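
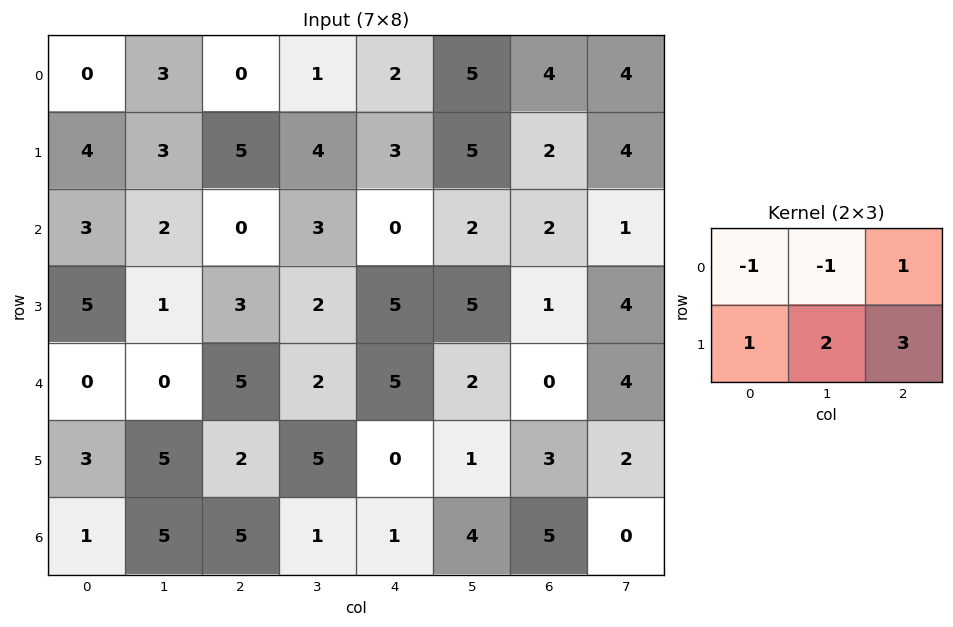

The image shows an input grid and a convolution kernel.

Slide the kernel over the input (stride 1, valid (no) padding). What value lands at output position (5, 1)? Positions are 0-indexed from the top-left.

16

The receptive field on the input at this output position is [5 2 5 / 5 5 1]. Elementwise product with the kernel and sum: 5·-1 + 2·-1 + 5·1 + 5·1 + 5·2 + 1·3.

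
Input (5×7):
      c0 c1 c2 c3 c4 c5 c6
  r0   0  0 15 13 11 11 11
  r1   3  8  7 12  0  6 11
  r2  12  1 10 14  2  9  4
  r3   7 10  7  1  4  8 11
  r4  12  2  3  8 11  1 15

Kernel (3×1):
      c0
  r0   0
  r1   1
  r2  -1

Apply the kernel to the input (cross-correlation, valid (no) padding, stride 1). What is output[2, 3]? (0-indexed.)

-7

The receptive field on the input at this output position is [14 / 1 / 8]. Elementwise product with the kernel and sum: 1·1 + 8·-1.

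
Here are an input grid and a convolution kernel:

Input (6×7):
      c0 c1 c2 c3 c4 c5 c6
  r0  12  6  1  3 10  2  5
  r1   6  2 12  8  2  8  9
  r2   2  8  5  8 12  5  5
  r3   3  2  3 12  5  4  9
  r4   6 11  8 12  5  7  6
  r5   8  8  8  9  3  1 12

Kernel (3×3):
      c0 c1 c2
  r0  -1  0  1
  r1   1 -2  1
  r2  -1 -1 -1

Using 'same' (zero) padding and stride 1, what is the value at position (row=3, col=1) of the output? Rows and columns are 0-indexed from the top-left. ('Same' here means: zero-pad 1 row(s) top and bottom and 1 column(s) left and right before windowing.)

The receptive field on the zero-padded input at this output position is [2 8 5 / 3 2 3 / 6 11 8]. Elementwise product with the kernel and sum: 2·-1 + 5·1 + 3·1 + 2·-2 + 3·1 + 6·-1 + 11·-1 + 8·-1.

-20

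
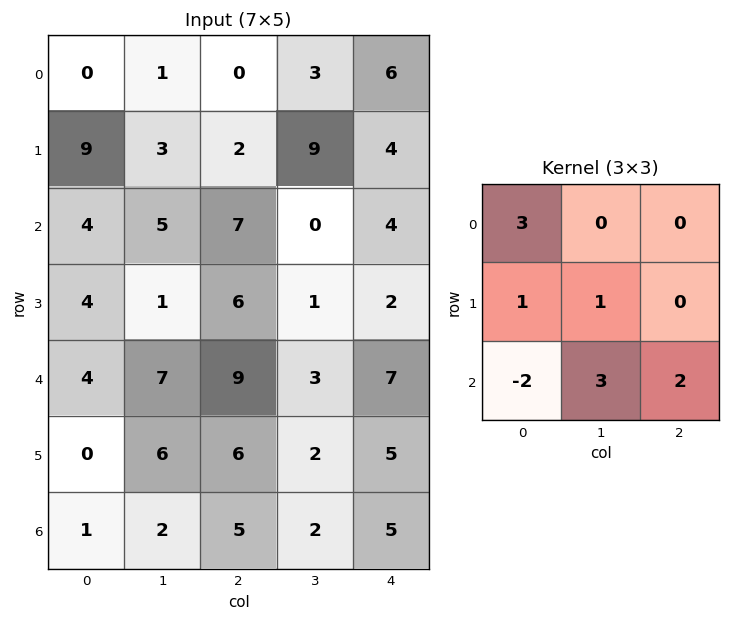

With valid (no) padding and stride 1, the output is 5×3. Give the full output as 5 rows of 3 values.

33 19 5
43 39 8
48 41 33
53 29 34
32 48 41

Output[0,0]: The receptive field on the input at this output position is [0 1 0 / 9 3 2 / 4 5 7]. Elementwise product with the kernel and sum: 0·3 + 9·1 + 3·1 + 4·-2 + 5·3 + 7·2.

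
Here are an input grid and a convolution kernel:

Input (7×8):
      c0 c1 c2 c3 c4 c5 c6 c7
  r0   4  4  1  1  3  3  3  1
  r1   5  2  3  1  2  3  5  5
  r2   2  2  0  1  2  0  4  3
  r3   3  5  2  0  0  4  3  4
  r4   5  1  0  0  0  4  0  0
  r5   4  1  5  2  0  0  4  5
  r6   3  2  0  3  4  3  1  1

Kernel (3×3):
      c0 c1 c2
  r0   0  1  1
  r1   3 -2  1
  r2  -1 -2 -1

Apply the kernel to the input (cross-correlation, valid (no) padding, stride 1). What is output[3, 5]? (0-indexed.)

The receptive field on the input at this output position is [4 3 4 / 4 0 0 / 0 4 5]. Elementwise product with the kernel and sum: 3·1 + 4·1 + 4·3 + 0·-2 + 0·1 + 0·-1 + 4·-2 + 5·-1.

6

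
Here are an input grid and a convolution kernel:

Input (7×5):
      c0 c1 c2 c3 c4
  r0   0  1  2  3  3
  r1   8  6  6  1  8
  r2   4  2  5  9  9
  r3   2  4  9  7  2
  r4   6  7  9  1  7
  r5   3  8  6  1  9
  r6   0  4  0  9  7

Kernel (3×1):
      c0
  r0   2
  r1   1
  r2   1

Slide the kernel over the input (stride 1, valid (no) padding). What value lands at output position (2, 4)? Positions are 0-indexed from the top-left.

27

The receptive field on the input at this output position is [9 / 2 / 7]. Elementwise product with the kernel and sum: 9·2 + 2·1 + 7·1.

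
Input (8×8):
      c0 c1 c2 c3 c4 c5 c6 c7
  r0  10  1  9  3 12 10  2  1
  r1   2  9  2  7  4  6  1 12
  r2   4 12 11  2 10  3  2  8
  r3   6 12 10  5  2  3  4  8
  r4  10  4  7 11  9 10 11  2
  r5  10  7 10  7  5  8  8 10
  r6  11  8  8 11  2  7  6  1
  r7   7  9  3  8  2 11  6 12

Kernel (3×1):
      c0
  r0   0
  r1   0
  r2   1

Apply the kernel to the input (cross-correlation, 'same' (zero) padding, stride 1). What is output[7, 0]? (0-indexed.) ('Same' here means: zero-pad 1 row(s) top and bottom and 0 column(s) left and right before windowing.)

The receptive field on the zero-padded input at this output position is [11 / 7 / 0]. Elementwise product with the kernel and sum: 0·1.

0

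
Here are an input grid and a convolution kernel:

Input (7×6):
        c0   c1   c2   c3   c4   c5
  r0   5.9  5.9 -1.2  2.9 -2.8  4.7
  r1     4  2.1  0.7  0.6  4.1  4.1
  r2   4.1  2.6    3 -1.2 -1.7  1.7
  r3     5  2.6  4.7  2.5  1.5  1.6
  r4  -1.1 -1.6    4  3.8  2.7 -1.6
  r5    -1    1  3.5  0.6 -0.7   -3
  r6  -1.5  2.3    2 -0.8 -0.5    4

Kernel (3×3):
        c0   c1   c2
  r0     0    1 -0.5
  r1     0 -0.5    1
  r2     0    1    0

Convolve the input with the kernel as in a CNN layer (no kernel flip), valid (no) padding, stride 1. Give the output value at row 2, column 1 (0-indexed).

The receptive field on the input at this output position is [2.6 3 -1.2 / 2.6 4.7 2.5 / -1.6 4 3.8]. Elementwise product with the kernel and sum: 3·1 + -1.2·-0.5 + 4.7·-0.5 + 2.5·1 + 4·1.

7.75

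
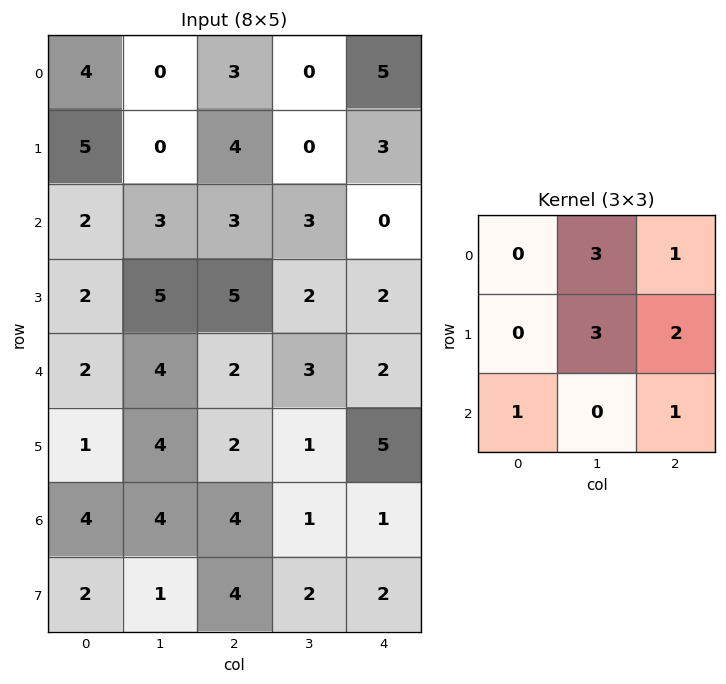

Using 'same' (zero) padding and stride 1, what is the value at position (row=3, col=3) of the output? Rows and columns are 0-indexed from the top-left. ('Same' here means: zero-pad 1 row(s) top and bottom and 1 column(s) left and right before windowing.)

23

The receptive field on the zero-padded input at this output position is [3 3 0 / 5 2 2 / 2 3 2]. Elementwise product with the kernel and sum: 3·3 + 0·1 + 2·3 + 2·2 + 2·1 + 2·1.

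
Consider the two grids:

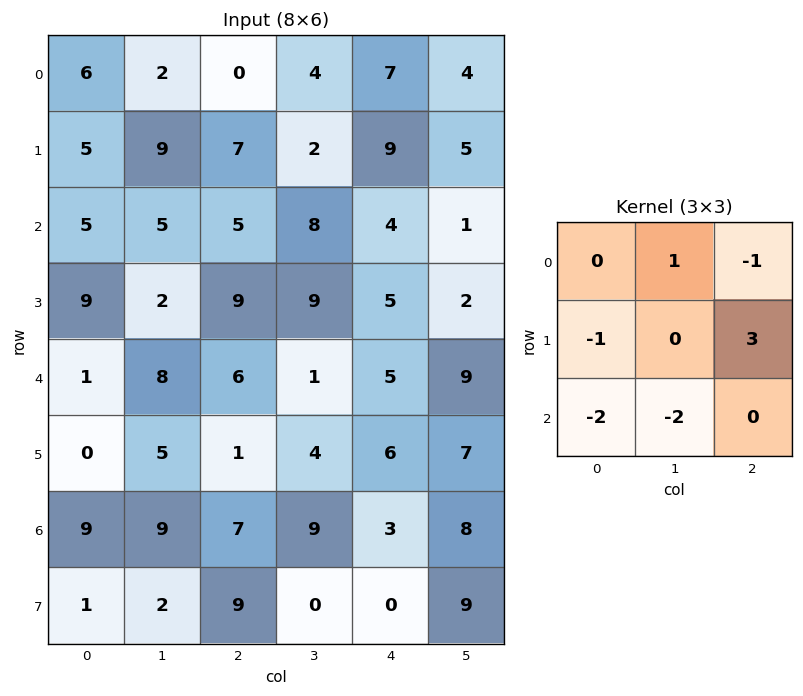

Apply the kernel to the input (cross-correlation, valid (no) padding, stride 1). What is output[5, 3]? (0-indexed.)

The receptive field on the input at this output position is [4 6 7 / 9 3 8 / 0 0 9]. Elementwise product with the kernel and sum: 6·1 + 7·-1 + 9·-1 + 8·3 + 0·-2 + 0·-2.

14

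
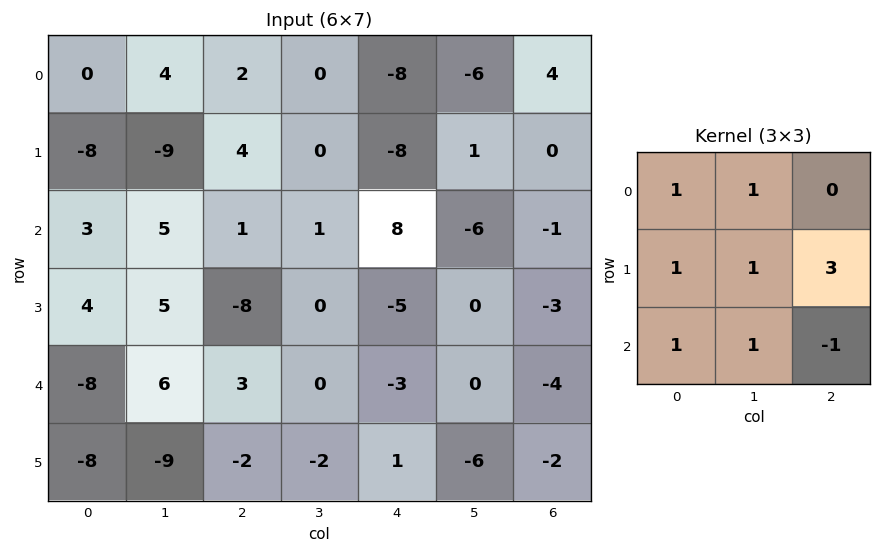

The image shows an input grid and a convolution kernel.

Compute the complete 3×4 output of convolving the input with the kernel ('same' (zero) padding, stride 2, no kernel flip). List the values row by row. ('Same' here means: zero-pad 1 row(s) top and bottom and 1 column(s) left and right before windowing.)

13 1 -35 -1
9 1 -22 -9
15 -3 -3 -15

Output[0,0]: The receptive field on the zero-padded input at this output position is [0 0 0 / 0 0 4 / 0 -8 -9]. Elementwise product with the kernel and sum: 0·1 + 0·1 + 0·1 + 0·1 + 4·3 + 0·1 + -8·1 + -9·-1.
Output[0,1]: The receptive field on the zero-padded input at this output position is [0 0 0 / 4 2 0 / -9 4 0]. Elementwise product with the kernel and sum: 0·1 + 0·1 + 4·1 + 2·1 + 0·3 + -9·1 + 4·1 + 0·-1.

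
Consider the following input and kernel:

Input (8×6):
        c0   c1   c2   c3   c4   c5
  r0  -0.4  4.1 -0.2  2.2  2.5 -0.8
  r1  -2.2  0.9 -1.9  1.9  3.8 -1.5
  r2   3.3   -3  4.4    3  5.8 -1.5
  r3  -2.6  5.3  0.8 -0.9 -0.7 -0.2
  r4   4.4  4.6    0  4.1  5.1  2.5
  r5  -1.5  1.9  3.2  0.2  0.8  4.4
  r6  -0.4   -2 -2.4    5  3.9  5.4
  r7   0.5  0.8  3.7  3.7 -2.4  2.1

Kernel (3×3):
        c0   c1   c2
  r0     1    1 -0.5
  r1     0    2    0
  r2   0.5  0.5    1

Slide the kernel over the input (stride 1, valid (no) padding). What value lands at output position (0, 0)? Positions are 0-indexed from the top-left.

10.15

The receptive field on the input at this output position is [-0.4 4.1 -0.2 / -2.2 0.9 -1.9 / 3.3 -3 4.4]. Elementwise product with the kernel and sum: -0.4·1 + 4.1·1 + -0.2·-0.5 + 0.9·2 + 3.3·0.5 + -3·0.5 + 4.4·1.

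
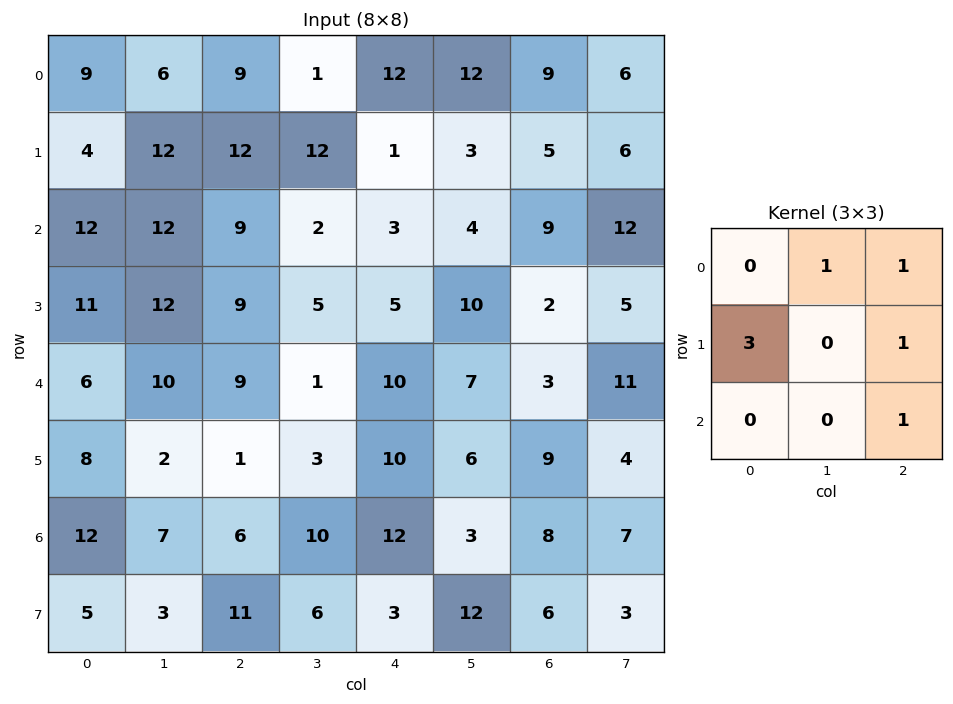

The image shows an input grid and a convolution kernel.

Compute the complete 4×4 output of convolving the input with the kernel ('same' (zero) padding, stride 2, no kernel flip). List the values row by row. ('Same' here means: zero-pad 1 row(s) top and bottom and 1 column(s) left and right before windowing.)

18 31 18 48
40 67 24 40
35 48 31 43
20 41 61 32

Output[0,0]: The receptive field on the zero-padded input at this output position is [0 0 0 / 0 9 6 / 0 4 12]. Elementwise product with the kernel and sum: 0·1 + 0·1 + 0·3 + 6·1 + 12·1.
Output[0,1]: The receptive field on the zero-padded input at this output position is [0 0 0 / 6 9 1 / 12 12 12]. Elementwise product with the kernel and sum: 0·1 + 0·1 + 6·3 + 1·1 + 12·1.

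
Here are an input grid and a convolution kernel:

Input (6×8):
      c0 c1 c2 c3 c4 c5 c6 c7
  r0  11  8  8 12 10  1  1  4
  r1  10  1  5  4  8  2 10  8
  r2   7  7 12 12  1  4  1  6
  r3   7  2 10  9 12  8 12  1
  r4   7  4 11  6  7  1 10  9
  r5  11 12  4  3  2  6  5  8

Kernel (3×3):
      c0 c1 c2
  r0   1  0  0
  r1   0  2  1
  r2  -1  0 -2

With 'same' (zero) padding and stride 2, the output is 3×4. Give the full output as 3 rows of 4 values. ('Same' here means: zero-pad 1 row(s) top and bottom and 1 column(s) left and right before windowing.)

28 19 13 -12
17 17 -15 0
-6 12 9 15

Output[0,0]: The receptive field on the zero-padded input at this output position is [0 0 0 / 0 11 8 / 0 10 1]. Elementwise product with the kernel and sum: 0·1 + 11·2 + 8·1 + 0·-1 + 1·-2.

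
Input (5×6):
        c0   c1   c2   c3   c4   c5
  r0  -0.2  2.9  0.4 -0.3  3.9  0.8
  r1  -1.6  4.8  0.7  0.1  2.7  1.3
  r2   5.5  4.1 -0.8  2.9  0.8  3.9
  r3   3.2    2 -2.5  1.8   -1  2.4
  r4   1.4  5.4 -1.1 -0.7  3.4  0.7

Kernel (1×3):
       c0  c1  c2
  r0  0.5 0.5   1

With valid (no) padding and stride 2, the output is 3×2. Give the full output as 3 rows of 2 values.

Output[0,0]: The receptive field on the input at this output position is [-0.2 2.9 0.4]. Elementwise product with the kernel and sum: -0.2·0.5 + 2.9·0.5 + 0.4·1.

1.75 3.95
4 1.85
2.3 2.5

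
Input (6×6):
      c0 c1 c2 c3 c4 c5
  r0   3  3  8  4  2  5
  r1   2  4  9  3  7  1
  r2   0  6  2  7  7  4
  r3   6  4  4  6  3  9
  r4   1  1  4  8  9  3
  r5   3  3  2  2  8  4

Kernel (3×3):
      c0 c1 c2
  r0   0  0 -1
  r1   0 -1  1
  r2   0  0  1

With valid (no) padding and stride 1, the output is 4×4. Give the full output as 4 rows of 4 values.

-1 -3 9 -7
-9 8 -4 5
2 3 -1 5
1 0 6 -11

Output[0,0]: The receptive field on the input at this output position is [3 3 8 / 2 4 9 / 0 6 2]. Elementwise product with the kernel and sum: 8·-1 + 4·-1 + 9·1 + 2·1.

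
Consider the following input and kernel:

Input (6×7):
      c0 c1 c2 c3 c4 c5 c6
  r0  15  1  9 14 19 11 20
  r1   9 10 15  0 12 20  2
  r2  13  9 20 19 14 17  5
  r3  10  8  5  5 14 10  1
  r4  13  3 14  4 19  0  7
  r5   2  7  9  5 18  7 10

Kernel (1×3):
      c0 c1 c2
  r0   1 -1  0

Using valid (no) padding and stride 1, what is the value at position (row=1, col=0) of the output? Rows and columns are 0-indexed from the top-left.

-1

The receptive field on the input at this output position is [9 10 15]. Elementwise product with the kernel and sum: 9·1 + 10·-1.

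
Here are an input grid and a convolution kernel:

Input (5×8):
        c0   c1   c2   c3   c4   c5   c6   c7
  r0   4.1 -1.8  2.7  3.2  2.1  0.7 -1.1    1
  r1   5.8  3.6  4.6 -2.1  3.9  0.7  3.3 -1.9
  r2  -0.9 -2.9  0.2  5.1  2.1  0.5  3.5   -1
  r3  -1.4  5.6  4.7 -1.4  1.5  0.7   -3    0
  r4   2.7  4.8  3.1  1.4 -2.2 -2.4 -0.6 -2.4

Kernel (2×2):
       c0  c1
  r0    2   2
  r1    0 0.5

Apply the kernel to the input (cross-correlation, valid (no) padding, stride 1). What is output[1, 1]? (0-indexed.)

16.5

The receptive field on the input at this output position is [3.6 4.6 / -2.9 0.2]. Elementwise product with the kernel and sum: 3.6·2 + 4.6·2 + 0.2·0.5.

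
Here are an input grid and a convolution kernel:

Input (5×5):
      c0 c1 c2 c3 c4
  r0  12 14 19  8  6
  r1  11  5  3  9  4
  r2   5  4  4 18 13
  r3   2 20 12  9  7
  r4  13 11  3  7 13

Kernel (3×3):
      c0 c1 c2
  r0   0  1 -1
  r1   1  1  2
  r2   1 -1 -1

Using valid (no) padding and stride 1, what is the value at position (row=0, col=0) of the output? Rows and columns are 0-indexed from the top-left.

14

The receptive field on the input at this output position is [12 14 19 / 11 5 3 / 5 4 4]. Elementwise product with the kernel and sum: 14·1 + 19·-1 + 11·1 + 5·1 + 3·2 + 5·1 + 4·-1 + 4·-1.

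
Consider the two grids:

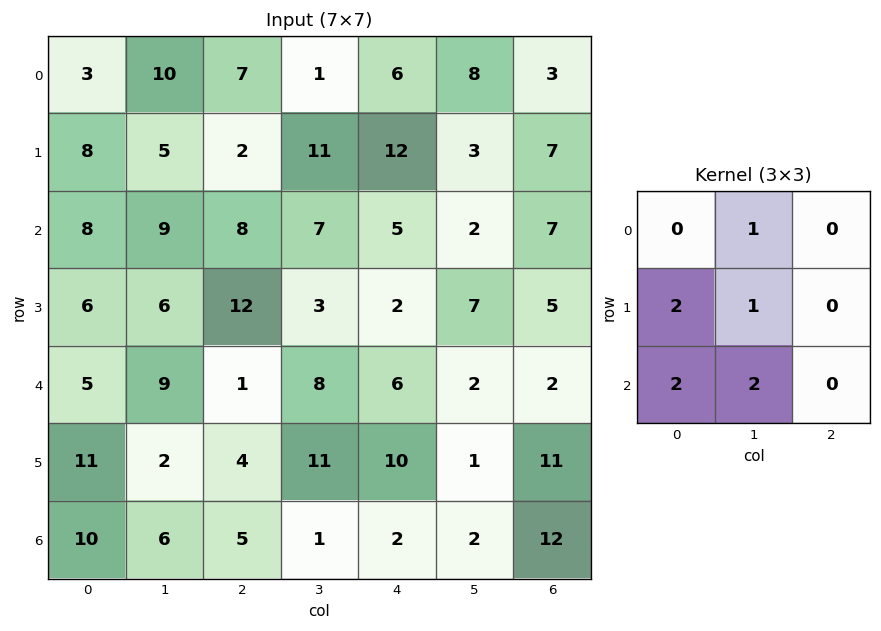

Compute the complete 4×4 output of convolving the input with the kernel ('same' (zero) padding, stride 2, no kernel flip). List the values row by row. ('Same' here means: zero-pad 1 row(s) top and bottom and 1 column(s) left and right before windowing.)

Output[0,0]: The receptive field on the zero-padded input at this output position is [0 0 0 / 0 3 10 / 0 8 5]. Elementwise product with the kernel and sum: 0·1 + 0·2 + 3·1 + 0·2 + 8·2.
Output[0,1]: The receptive field on the zero-padded input at this output position is [0 0 0 / 10 7 1 / 5 2 11]. Elementwise product with the kernel and sum: 0·1 + 10·2 + 7·1 + 5·2 + 2·2.

19 41 54 39
28 64 41 42
33 43 66 35
21 21 14 27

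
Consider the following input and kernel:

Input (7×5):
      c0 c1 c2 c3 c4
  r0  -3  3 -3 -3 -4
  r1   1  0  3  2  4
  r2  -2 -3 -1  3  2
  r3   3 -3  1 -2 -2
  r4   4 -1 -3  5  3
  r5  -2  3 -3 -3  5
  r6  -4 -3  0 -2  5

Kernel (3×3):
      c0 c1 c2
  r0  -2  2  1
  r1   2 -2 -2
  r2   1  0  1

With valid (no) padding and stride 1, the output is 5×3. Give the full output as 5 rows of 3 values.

Output[0,0]: The receptive field on the input at this output position is [-3 3 -3 / 1 0 3 / -2 -3 -1]. Elementwise product with the kernel and sum: -3·-2 + 3·2 + -3·1 + 1·2 + 0·-2 + 3·-2 + -2·1 + -1·1.

2 -25 -9
9 -7 -11
8 7 20
0 0 -28
-21 14 14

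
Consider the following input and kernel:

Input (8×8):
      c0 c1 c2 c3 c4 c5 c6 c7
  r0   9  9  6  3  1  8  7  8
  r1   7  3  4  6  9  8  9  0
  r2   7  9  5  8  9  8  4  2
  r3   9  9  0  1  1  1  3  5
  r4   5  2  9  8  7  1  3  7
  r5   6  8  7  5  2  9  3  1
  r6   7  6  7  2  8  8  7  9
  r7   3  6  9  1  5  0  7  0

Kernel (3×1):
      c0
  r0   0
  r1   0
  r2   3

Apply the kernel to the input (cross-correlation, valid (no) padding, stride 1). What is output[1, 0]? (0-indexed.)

The receptive field on the input at this output position is [7 / 7 / 9]. Elementwise product with the kernel and sum: 9·3.

27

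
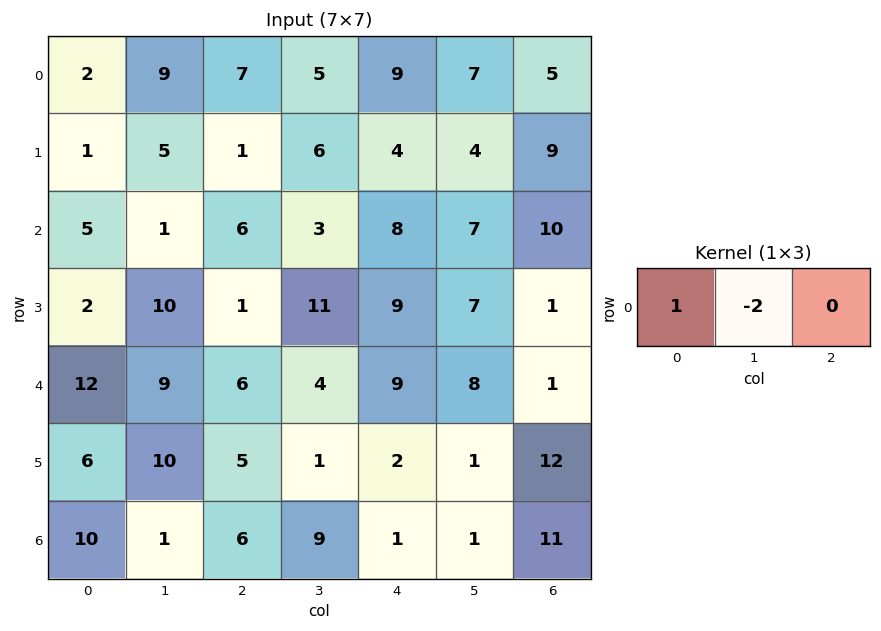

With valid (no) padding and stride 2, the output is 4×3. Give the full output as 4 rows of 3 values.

Output[0,0]: The receptive field on the input at this output position is [2 9 7]. Elementwise product with the kernel and sum: 2·1 + 9·-2.

-16 -3 -5
3 0 -6
-6 -2 -7
8 -12 -1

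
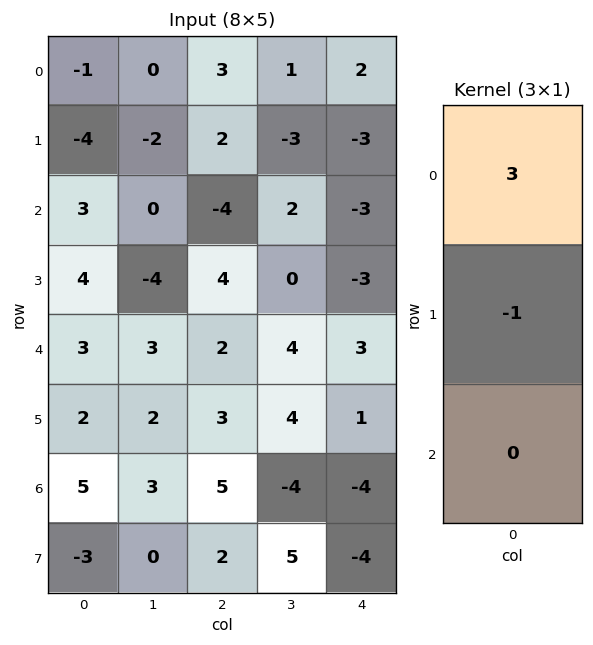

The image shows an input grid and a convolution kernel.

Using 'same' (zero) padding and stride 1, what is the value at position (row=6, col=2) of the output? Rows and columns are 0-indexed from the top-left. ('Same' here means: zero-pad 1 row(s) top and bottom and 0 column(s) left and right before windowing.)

The receptive field on the zero-padded input at this output position is [3 / 5 / 2]. Elementwise product with the kernel and sum: 3·3 + 5·-1.

4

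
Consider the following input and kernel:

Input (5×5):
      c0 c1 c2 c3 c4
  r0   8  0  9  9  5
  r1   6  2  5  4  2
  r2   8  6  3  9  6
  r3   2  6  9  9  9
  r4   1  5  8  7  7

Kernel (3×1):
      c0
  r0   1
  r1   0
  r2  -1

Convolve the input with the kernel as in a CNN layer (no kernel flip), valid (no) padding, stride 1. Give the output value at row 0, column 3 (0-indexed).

0

The receptive field on the input at this output position is [9 / 4 / 9]. Elementwise product with the kernel and sum: 9·1 + 9·-1.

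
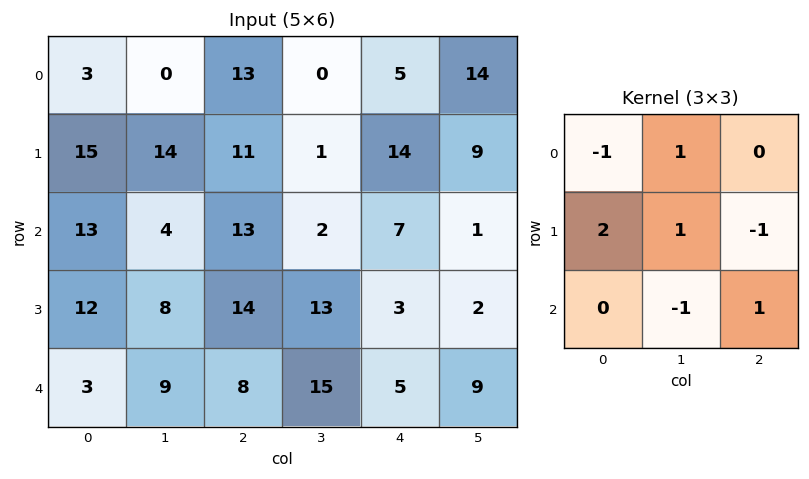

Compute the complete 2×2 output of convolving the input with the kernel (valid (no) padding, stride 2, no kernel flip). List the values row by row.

39 1
8 17

Output[0,0]: The receptive field on the input at this output position is [3 0 13 / 15 14 11 / 13 4 13]. Elementwise product with the kernel and sum: 3·-1 + 0·1 + 15·2 + 14·1 + 11·-1 + 4·-1 + 13·1.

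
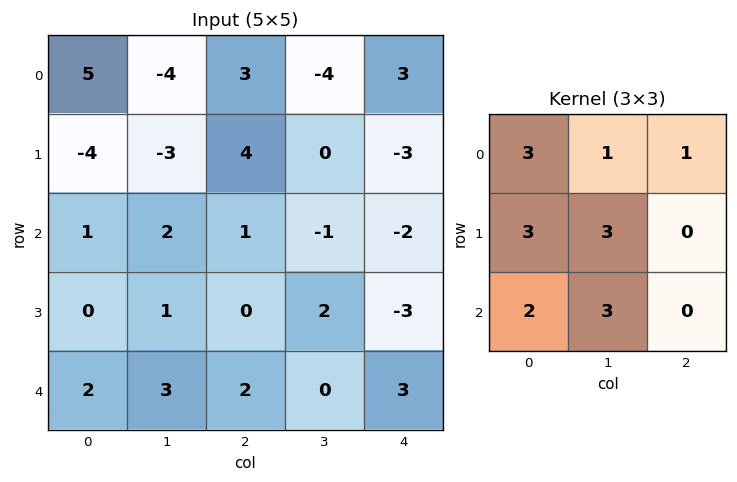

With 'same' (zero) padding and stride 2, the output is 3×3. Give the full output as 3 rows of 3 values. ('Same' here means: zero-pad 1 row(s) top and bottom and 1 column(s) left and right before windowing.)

3 3 -12
-4 6 -17
7 20 12

Output[0,0]: The receptive field on the zero-padded input at this output position is [0 0 0 / 0 5 -4 / 0 -4 -3]. Elementwise product with the kernel and sum: 0·3 + 0·1 + 0·1 + 0·3 + 5·3 + 0·2 + -4·3.
Output[0,1]: The receptive field on the zero-padded input at this output position is [0 0 0 / -4 3 -4 / -3 4 0]. Elementwise product with the kernel and sum: 0·3 + 0·1 + 0·1 + -4·3 + 3·3 + -3·2 + 4·3.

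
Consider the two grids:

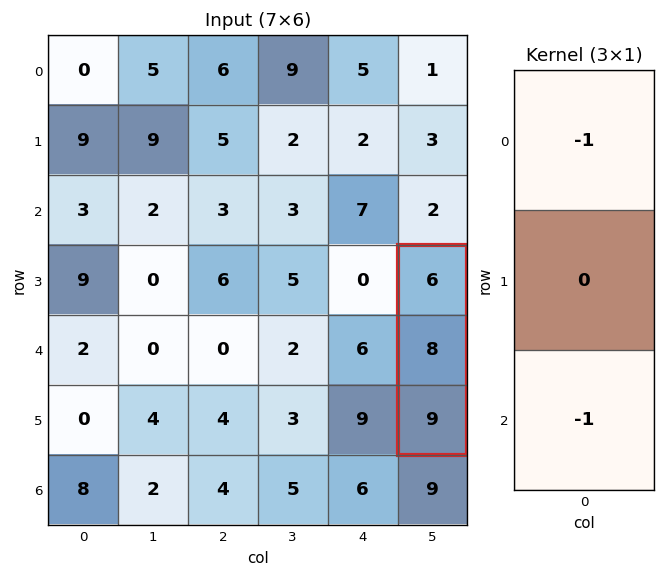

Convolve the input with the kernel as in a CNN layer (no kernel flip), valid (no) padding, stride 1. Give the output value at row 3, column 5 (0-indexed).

-15

The receptive field on the input at this output position is [6 / 8 / 9]. Elementwise product with the kernel and sum: 6·-1 + 9·-1.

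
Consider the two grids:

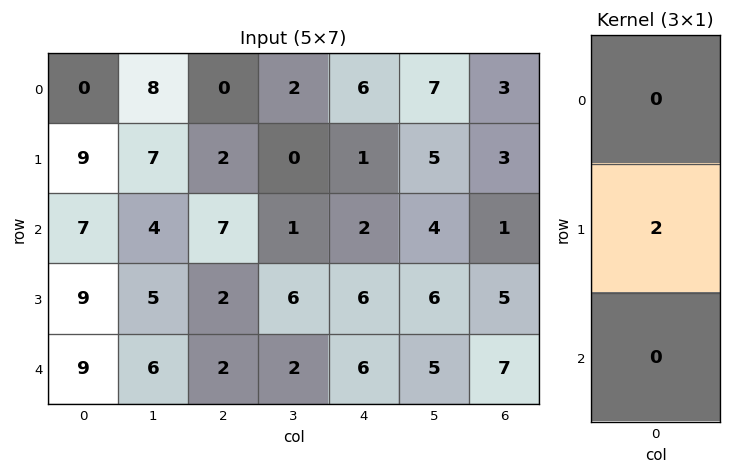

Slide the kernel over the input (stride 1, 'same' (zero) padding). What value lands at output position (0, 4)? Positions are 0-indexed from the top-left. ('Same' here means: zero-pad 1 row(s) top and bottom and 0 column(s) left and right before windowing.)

12

The receptive field on the zero-padded input at this output position is [0 / 6 / 1]. Elementwise product with the kernel and sum: 6·2.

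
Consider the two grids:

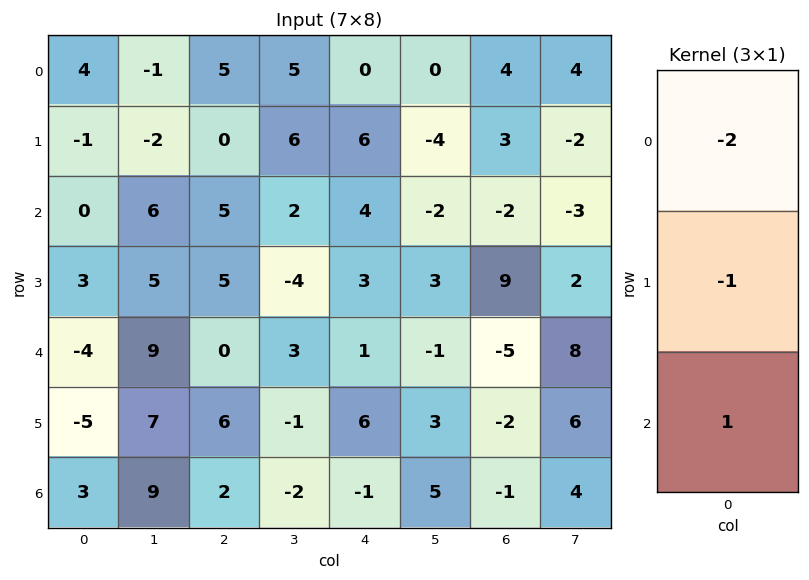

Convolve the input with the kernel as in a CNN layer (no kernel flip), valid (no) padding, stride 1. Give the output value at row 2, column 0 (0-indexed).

The receptive field on the input at this output position is [0 / 3 / -4]. Elementwise product with the kernel and sum: 0·-2 + 3·-1 + -4·1.

-7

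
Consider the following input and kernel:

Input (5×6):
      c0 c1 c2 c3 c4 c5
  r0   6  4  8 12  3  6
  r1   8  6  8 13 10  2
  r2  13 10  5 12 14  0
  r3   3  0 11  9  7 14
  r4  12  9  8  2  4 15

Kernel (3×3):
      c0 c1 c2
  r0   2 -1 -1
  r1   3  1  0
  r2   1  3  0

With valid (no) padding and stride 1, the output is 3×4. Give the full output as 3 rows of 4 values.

Output[0,0]: The receptive field on the input at this output position is [6 4 8 / 8 6 8 / 13 10 5]. Elementwise product with the kernel and sum: 6·2 + 4·-1 + 8·-1 + 8·3 + 6·1 + 13·1 + 10·3.

73 39 79 118
54 59 58 94
59 47 40 58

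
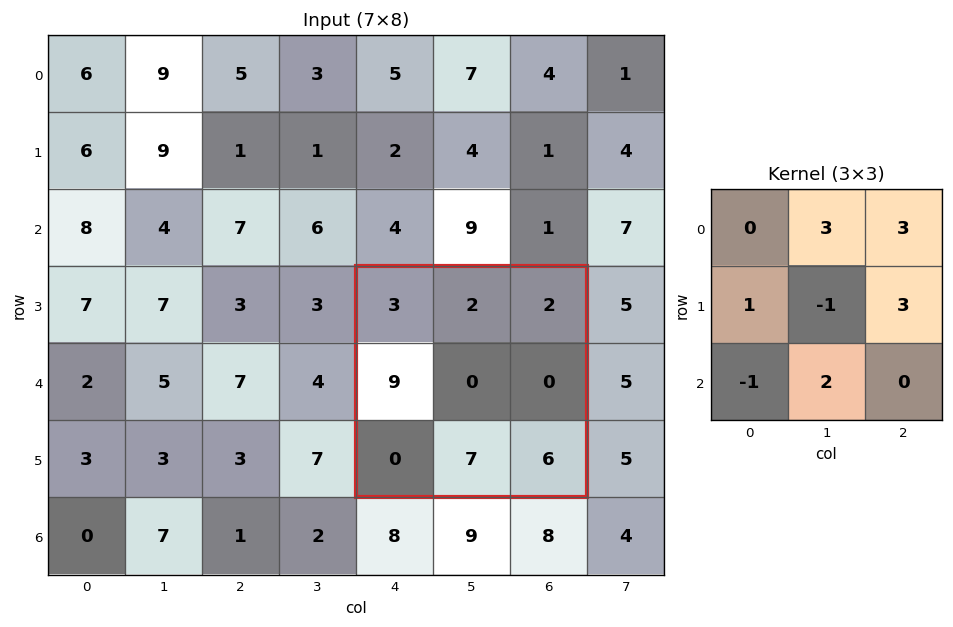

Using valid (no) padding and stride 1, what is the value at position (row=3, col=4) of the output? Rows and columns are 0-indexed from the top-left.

35

The receptive field on the input at this output position is [3 2 2 / 9 0 0 / 0 7 6]. Elementwise product with the kernel and sum: 2·3 + 2·3 + 9·1 + 0·-1 + 0·3 + 0·-1 + 7·2.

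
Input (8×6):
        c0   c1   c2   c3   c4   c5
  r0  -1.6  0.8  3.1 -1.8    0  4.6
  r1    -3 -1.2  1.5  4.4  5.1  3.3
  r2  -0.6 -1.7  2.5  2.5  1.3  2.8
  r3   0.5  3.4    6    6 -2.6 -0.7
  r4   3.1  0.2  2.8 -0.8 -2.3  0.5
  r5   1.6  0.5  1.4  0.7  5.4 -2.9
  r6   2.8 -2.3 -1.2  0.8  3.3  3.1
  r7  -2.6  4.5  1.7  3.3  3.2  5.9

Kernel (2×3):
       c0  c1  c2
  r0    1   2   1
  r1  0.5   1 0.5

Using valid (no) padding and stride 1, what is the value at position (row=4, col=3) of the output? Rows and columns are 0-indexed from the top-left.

The receptive field on the input at this output position is [-0.8 -2.3 0.5 / 0.7 5.4 -2.9]. Elementwise product with the kernel and sum: -0.8·1 + -2.3·2 + 0.5·1 + 0.7·0.5 + 5.4·1 + -2.9·0.5.

-0.6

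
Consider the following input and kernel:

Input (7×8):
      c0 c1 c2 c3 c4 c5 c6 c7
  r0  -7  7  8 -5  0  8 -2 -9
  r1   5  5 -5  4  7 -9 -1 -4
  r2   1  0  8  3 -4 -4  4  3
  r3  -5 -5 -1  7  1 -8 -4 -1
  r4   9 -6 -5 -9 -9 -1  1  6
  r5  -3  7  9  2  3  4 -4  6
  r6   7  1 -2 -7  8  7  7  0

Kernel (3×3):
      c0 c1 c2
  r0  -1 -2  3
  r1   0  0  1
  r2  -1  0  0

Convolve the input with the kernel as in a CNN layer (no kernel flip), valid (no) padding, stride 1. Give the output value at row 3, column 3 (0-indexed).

-36

The receptive field on the input at this output position is [7 1 -8 / -9 -9 -1 / 2 3 4]. Elementwise product with the kernel and sum: 7·-1 + 1·-2 + -8·3 + -1·1 + 2·-1.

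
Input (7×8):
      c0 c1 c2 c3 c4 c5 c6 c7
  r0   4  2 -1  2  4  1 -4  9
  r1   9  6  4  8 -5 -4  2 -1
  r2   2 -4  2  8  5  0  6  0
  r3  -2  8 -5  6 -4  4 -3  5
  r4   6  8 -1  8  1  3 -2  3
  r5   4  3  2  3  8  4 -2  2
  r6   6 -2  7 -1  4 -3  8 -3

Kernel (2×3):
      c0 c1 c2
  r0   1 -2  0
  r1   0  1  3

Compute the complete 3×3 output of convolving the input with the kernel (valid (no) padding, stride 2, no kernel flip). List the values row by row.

18 -12 4
3 -20 0
-1 10 -7

Output[0,0]: The receptive field on the input at this output position is [4 2 -1 / 9 6 4]. Elementwise product with the kernel and sum: 4·1 + 2·-2 + 6·1 + 4·3.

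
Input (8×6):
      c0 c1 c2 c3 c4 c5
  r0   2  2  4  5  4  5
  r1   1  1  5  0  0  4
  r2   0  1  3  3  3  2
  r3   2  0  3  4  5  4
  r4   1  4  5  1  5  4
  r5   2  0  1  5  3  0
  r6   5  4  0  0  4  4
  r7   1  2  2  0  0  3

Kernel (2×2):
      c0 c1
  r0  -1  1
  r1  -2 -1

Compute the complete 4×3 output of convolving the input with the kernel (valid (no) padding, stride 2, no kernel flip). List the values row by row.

-3 -9 -3
-3 -10 -15
-1 -11 -7
-5 -4 -3

Output[0,0]: The receptive field on the input at this output position is [2 2 / 1 1]. Elementwise product with the kernel and sum: 2·-1 + 2·1 + 1·-2 + 1·-1.
Output[0,1]: The receptive field on the input at this output position is [4 5 / 5 0]. Elementwise product with the kernel and sum: 4·-1 + 5·1 + 5·-2 + 0·-1.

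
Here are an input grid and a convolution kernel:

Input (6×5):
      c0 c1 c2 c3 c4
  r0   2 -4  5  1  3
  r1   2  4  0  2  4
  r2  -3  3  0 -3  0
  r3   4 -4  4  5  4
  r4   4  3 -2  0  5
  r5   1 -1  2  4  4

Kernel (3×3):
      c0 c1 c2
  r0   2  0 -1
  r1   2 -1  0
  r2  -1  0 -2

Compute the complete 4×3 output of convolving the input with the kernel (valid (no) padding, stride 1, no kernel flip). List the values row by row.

Output[0,0]: The receptive field on the input at this output position is [2 -4 5 / 2 4 0 / -3 3 0]. Elementwise product with the kernel and sum: 2·2 + 5·-1 + 2·2 + 4·-1 + -3·-1 + 0·-2.

2 2 5
-17 6 -13
6 -6 -5
4 -12 -10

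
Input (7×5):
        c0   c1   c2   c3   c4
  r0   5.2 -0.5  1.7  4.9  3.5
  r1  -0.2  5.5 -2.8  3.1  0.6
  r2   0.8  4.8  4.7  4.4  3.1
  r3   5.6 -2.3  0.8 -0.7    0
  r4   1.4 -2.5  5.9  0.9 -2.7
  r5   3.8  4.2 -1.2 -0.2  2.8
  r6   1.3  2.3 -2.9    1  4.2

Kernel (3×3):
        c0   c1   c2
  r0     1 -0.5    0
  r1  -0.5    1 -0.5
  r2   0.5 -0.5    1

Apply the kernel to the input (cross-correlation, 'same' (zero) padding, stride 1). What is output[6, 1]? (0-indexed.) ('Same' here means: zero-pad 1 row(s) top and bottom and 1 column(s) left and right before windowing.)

4.8

The receptive field on the zero-padded input at this output position is [3.8 4.2 -1.2 / 1.3 2.3 -2.9 / 0 0 0]. Elementwise product with the kernel and sum: 3.8·1 + 4.2·-0.5 + 1.3·-0.5 + 2.3·1 + -2.9·-0.5 + 0·0.5 + 0·-0.5 + 0·1.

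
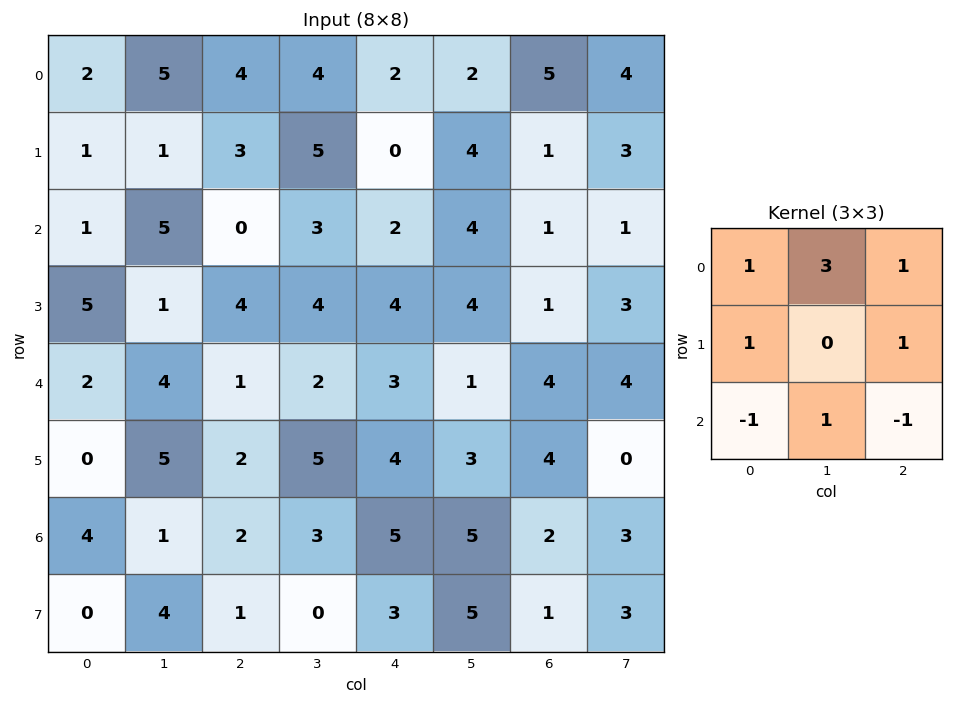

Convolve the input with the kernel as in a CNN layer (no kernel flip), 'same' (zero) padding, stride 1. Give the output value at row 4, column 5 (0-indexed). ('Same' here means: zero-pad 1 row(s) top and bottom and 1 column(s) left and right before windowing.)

19

The receptive field on the zero-padded input at this output position is [4 4 1 / 3 1 4 / 4 3 4]. Elementwise product with the kernel and sum: 4·1 + 4·3 + 1·1 + 3·1 + 4·1 + 4·-1 + 3·1 + 4·-1.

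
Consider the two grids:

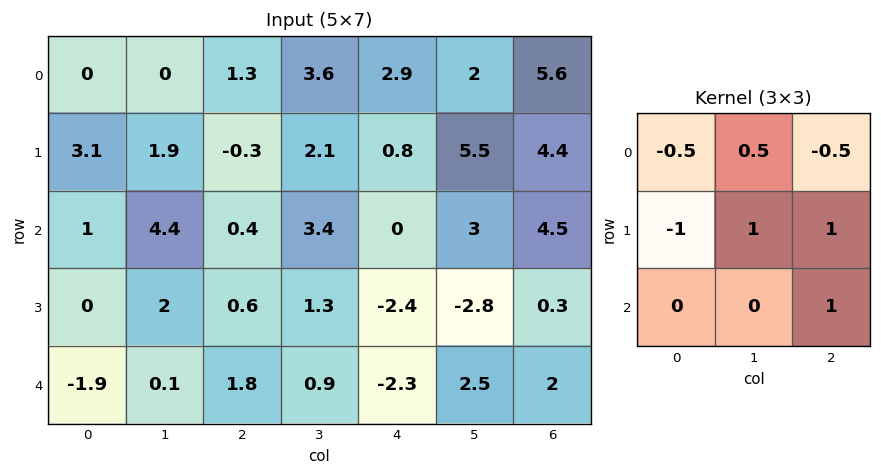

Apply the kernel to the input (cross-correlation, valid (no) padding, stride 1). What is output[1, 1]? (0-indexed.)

-1.45

The receptive field on the input at this output position is [1.9 -0.3 2.1 / 4.4 0.4 3.4 / 2 0.6 1.3]. Elementwise product with the kernel and sum: 1.9·-0.5 + -0.3·0.5 + 2.1·-0.5 + 4.4·-1 + 0.4·1 + 3.4·1 + 1.3·1.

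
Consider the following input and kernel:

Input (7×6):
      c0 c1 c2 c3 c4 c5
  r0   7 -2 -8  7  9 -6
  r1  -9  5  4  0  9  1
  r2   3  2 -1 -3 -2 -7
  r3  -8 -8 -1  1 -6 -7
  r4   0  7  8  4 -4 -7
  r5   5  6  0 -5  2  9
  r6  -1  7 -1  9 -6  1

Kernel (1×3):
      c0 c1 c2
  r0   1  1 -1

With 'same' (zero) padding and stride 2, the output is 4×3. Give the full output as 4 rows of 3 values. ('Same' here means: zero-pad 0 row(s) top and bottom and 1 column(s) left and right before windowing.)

9 -17 22
1 4 2
-7 11 7
-8 -3 2

Output[0,0]: The receptive field on the zero-padded input at this output position is [0 7 -2]. Elementwise product with the kernel and sum: 0·1 + 7·1 + -2·-1.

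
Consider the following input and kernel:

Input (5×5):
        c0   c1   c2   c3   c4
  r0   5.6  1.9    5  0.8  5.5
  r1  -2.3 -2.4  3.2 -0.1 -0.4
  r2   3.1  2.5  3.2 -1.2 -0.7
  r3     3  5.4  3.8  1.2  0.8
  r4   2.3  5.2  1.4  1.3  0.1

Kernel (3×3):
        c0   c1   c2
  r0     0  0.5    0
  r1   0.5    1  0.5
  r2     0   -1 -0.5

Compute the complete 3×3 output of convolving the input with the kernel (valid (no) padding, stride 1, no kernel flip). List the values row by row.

-5.1 1.85 3.25
-2.85 1.05 -1.6
4.15 6.65 1.55

Output[0,0]: The receptive field on the input at this output position is [5.6 1.9 5 / -2.3 -2.4 3.2 / 3.1 2.5 3.2]. Elementwise product with the kernel and sum: 1.9·0.5 + -2.3·0.5 + -2.4·1 + 3.2·0.5 + 2.5·-1 + 3.2·-0.5.
Output[0,1]: The receptive field on the input at this output position is [1.9 5 0.8 / -2.4 3.2 -0.1 / 2.5 3.2 -1.2]. Elementwise product with the kernel and sum: 5·0.5 + -2.4·0.5 + 3.2·1 + -0.1·0.5 + 3.2·-1 + -1.2·-0.5.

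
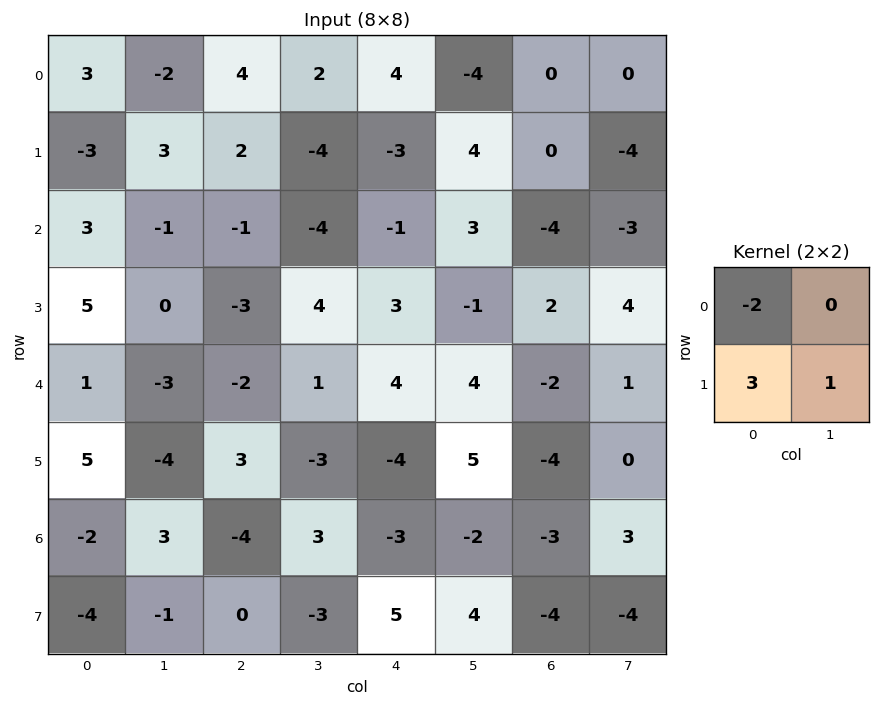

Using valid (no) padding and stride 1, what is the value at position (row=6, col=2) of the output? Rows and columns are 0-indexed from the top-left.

5

The receptive field on the input at this output position is [-4 3 / 0 -3]. Elementwise product with the kernel and sum: -4·-2 + 0·3 + -3·1.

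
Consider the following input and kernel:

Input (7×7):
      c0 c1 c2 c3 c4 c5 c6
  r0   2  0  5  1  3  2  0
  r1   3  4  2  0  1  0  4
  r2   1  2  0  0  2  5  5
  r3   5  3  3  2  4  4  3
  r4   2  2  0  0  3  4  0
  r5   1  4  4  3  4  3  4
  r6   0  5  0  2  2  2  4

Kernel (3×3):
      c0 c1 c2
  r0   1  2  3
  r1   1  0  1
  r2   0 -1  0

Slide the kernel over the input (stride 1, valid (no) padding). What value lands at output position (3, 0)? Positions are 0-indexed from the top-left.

18

The receptive field on the input at this output position is [5 3 3 / 2 2 0 / 1 4 4]. Elementwise product with the kernel and sum: 5·1 + 3·2 + 3·3 + 2·1 + 0·1 + 4·-1.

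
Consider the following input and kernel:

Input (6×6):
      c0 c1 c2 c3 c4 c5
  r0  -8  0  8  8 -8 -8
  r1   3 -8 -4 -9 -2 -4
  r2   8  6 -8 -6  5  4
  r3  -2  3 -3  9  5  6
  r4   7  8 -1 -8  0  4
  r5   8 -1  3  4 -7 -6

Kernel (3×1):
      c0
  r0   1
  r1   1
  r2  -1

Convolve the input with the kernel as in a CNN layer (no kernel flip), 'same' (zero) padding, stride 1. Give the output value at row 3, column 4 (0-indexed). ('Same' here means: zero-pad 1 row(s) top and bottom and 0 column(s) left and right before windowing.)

The receptive field on the zero-padded input at this output position is [5 / 5 / 0]. Elementwise product with the kernel and sum: 5·1 + 5·1 + 0·-1.

10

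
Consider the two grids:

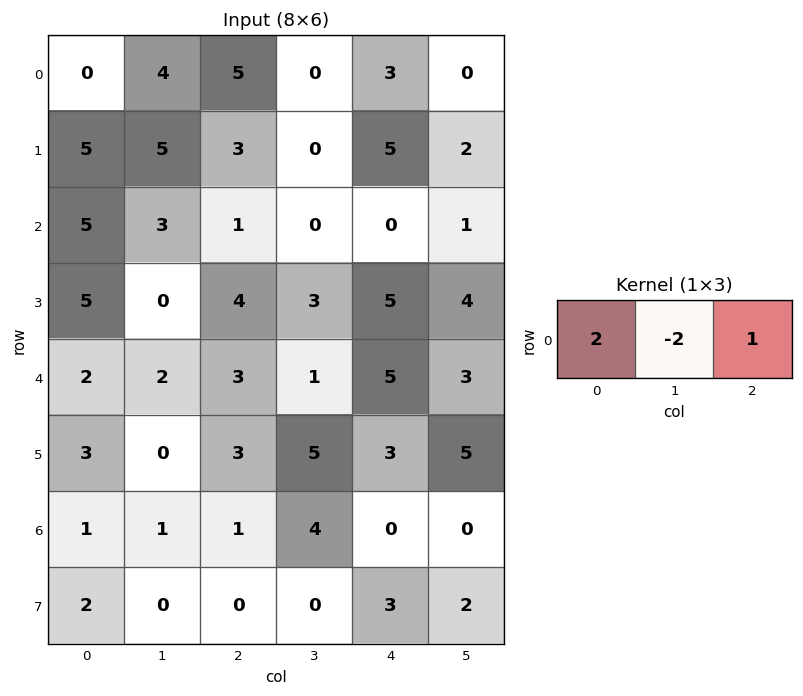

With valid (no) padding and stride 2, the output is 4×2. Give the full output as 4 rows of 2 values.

Output[0,0]: The receptive field on the input at this output position is [0 4 5]. Elementwise product with the kernel and sum: 0·2 + 4·-2 + 5·1.
Output[0,1]: The receptive field on the input at this output position is [5 0 3]. Elementwise product with the kernel and sum: 5·2 + 0·-2 + 3·1.

-3 13
5 2
3 9
1 -6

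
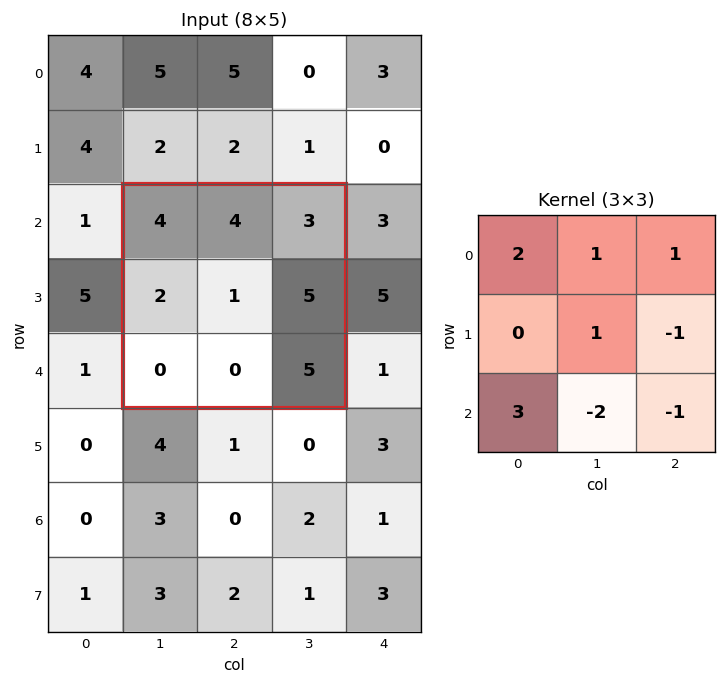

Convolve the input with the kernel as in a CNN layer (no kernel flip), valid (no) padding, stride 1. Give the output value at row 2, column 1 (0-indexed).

The receptive field on the input at this output position is [4 4 3 / 2 1 5 / 0 0 5]. Elementwise product with the kernel and sum: 4·2 + 4·1 + 3·1 + 1·1 + 5·-1 + 0·3 + 0·-2 + 5·-1.

6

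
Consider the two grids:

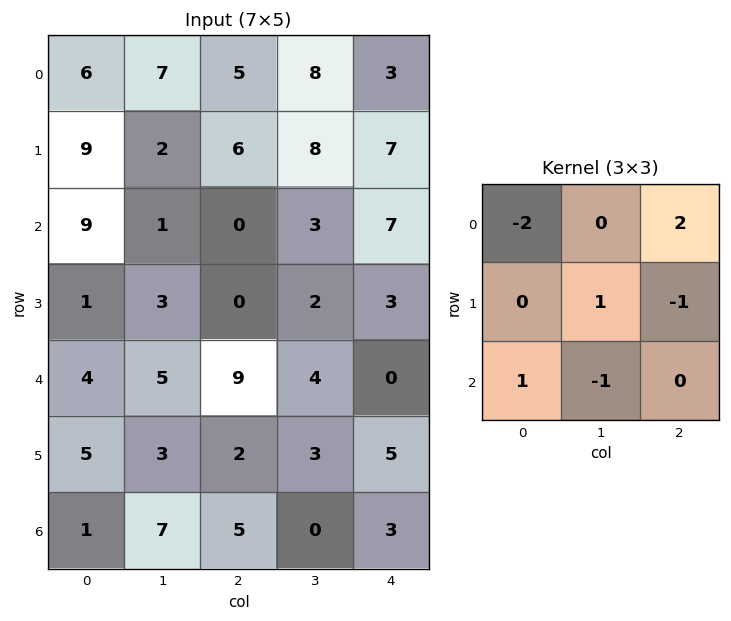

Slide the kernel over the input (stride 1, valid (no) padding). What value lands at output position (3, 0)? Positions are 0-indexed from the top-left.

The receptive field on the input at this output position is [1 3 0 / 4 5 9 / 5 3 2]. Elementwise product with the kernel and sum: 1·-2 + 0·2 + 5·1 + 9·-1 + 5·1 + 3·-1.

-4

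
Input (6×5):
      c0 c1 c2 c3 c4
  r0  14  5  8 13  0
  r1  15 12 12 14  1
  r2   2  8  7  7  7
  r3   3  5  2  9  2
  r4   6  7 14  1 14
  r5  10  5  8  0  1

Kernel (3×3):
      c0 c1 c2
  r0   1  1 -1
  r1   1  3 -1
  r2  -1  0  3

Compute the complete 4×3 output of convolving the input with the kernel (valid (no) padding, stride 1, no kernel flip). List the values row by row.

69 47 88
37 54 50
55 6 62
33 41 7

Output[0,0]: The receptive field on the input at this output position is [14 5 8 / 15 12 12 / 2 8 7]. Elementwise product with the kernel and sum: 14·1 + 5·1 + 8·-1 + 15·1 + 12·3 + 12·-1 + 2·-1 + 7·3.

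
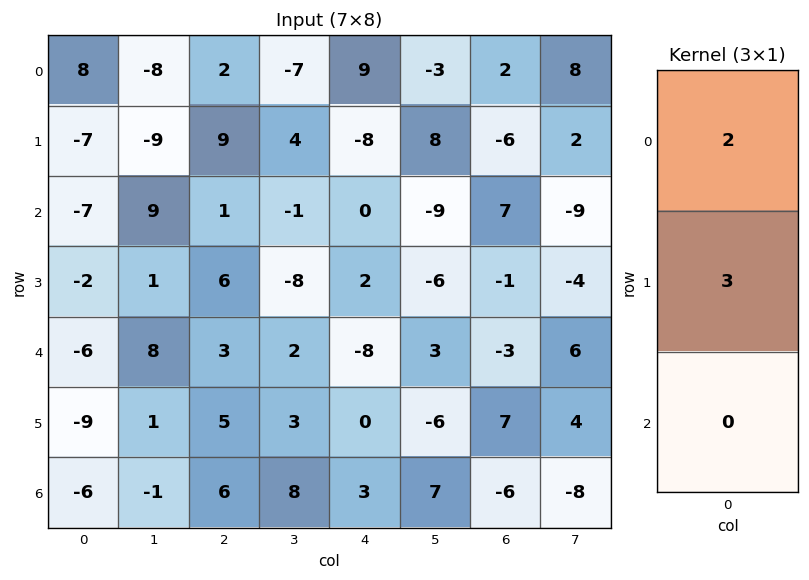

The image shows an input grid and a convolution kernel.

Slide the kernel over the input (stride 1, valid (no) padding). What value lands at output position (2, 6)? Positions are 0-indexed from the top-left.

11

The receptive field on the input at this output position is [7 / -1 / -3]. Elementwise product with the kernel and sum: 7·2 + -1·3.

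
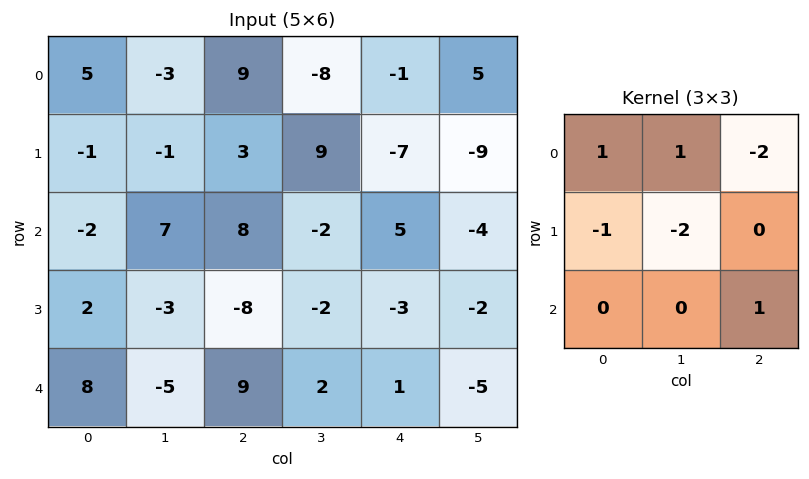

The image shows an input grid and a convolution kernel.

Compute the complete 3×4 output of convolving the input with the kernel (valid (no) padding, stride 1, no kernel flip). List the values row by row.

Output[0,0]: The receptive field on the input at this output position is [5 -3 9 / -1 -1 3 / -2 7 8]. Elementwise product with the kernel and sum: 5·1 + -3·1 + 9·-2 + -1·-1 + -1·-2 + 8·1.

-5 15 -13 -18
-28 -41 19 10
2 40 9 14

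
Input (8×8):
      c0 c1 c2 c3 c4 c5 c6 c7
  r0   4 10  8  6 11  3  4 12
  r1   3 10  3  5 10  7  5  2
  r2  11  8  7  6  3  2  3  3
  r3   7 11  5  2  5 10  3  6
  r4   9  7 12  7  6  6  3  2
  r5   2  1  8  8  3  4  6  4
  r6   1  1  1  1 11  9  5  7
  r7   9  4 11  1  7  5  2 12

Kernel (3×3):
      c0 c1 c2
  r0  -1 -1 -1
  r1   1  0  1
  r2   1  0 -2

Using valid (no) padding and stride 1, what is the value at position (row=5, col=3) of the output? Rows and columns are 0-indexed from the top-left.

-14

The receptive field on the input at this output position is [8 3 4 / 1 11 9 / 1 7 5]. Elementwise product with the kernel and sum: 8·-1 + 3·-1 + 4·-1 + 1·1 + 9·1 + 1·1 + 5·-2.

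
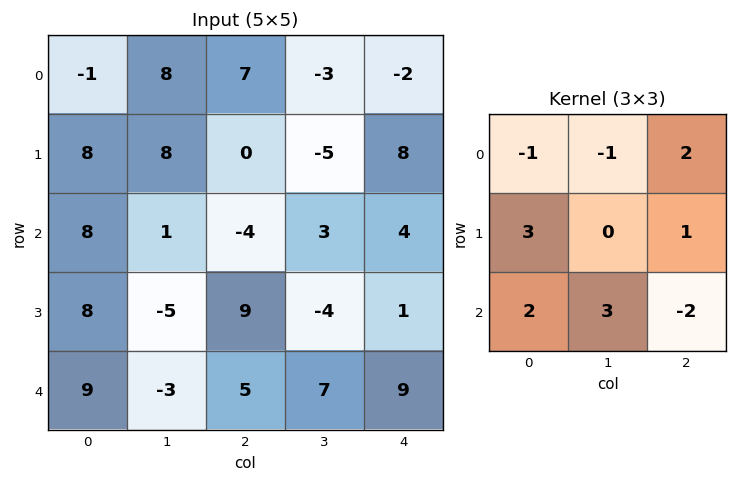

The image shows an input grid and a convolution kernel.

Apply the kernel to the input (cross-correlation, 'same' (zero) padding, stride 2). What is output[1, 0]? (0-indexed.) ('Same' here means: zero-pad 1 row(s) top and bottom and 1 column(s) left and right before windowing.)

The receptive field on the zero-padded input at this output position is [0 8 8 / 0 8 1 / 0 8 -5]. Elementwise product with the kernel and sum: 0·-1 + 8·-1 + 8·2 + 0·3 + 1·1 + 0·2 + 8·3 + -5·-2.

43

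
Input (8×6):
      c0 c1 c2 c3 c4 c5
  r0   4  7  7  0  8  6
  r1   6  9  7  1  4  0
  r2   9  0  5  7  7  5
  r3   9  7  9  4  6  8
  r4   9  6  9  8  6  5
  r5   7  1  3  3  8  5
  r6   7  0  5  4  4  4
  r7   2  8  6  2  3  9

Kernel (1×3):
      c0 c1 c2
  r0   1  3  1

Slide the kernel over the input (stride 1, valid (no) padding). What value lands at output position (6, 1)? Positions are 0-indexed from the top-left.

The receptive field on the input at this output position is [0 5 4]. Elementwise product with the kernel and sum: 0·1 + 5·3 + 4·1.

19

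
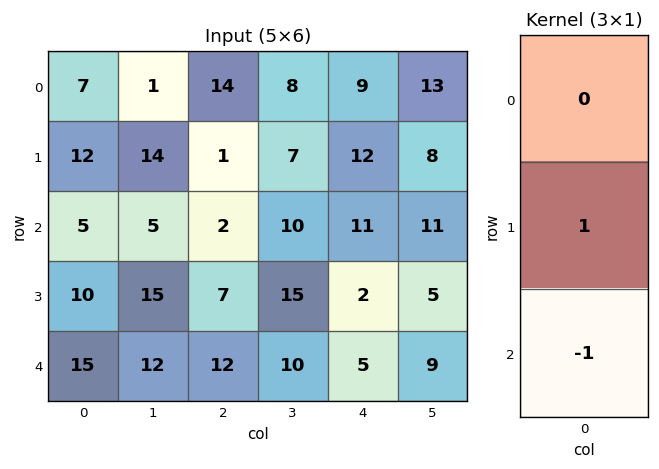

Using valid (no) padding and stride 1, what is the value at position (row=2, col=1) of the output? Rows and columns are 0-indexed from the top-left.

3

The receptive field on the input at this output position is [5 / 15 / 12]. Elementwise product with the kernel and sum: 15·1 + 12·-1.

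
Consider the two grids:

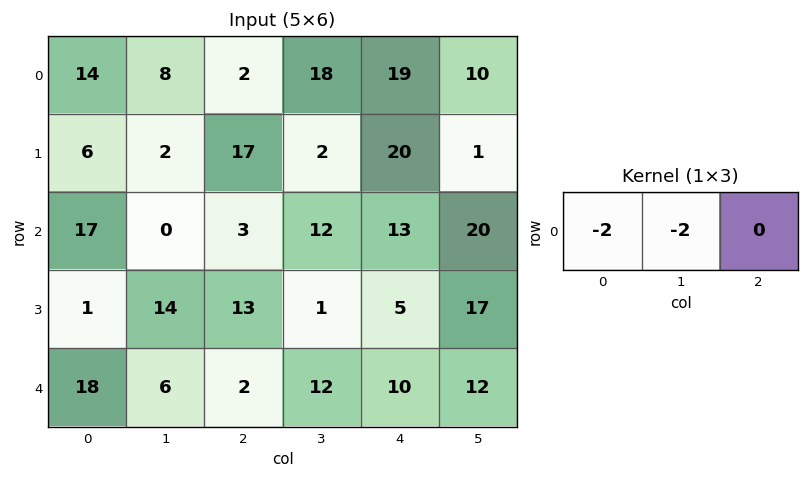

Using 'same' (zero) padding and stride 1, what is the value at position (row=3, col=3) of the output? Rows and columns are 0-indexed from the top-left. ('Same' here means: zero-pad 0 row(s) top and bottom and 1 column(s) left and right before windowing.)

-28

The receptive field on the zero-padded input at this output position is [13 1 5]. Elementwise product with the kernel and sum: 13·-2 + 1·-2.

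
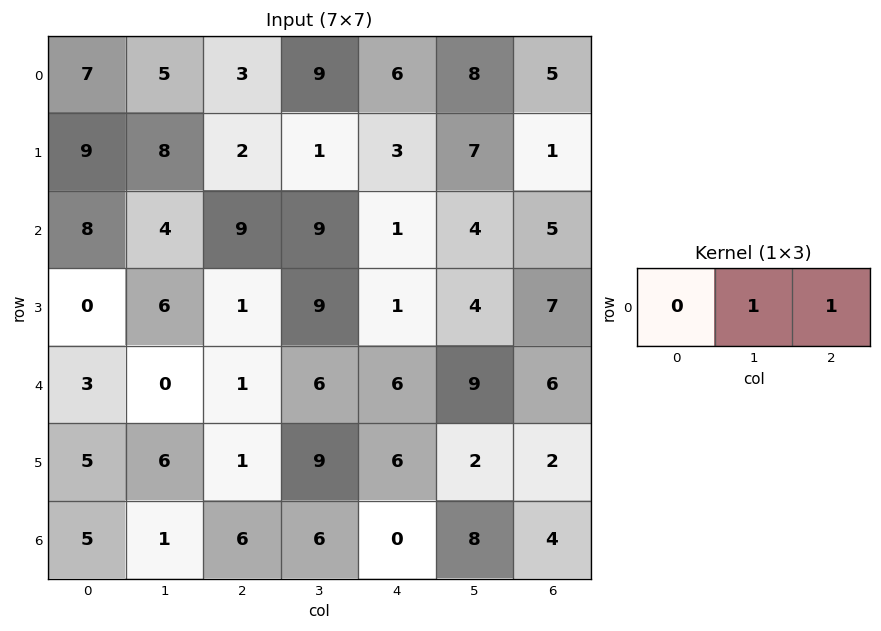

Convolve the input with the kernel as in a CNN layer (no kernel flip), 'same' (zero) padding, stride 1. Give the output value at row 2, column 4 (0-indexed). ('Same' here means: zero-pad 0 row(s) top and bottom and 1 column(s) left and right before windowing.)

5

The receptive field on the zero-padded input at this output position is [9 1 4]. Elementwise product with the kernel and sum: 1·1 + 4·1.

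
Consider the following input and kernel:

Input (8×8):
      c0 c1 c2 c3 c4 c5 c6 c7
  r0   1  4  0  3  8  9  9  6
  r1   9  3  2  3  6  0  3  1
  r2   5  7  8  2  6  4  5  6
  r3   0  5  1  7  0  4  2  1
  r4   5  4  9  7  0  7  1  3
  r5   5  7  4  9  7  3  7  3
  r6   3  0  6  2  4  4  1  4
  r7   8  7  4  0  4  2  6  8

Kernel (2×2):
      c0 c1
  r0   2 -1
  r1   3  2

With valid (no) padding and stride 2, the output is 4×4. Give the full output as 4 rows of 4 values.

31 9 25 23
13 31 16 12
35 41 20 26
44 22 20 32

Output[0,0]: The receptive field on the input at this output position is [1 4 / 9 3]. Elementwise product with the kernel and sum: 1·2 + 4·-1 + 9·3 + 3·2.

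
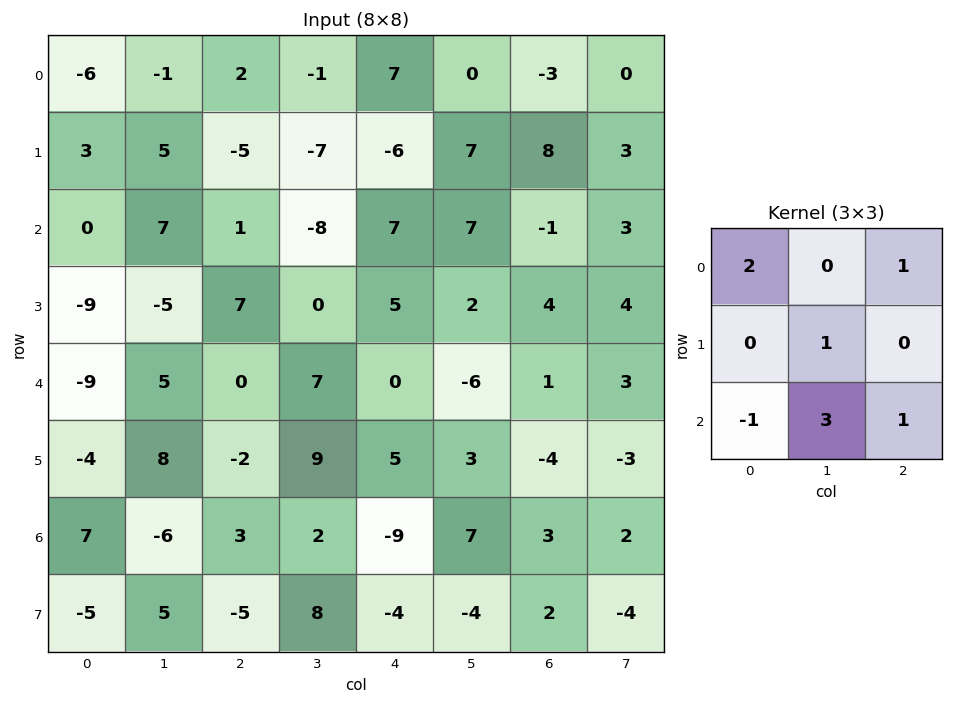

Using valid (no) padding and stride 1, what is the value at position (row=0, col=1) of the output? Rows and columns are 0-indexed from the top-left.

-20

The receptive field on the input at this output position is [-1 2 -1 / 5 -5 -7 / 7 1 -8]. Elementwise product with the kernel and sum: -1·2 + -1·1 + -5·1 + 7·-1 + 1·3 + -8·1.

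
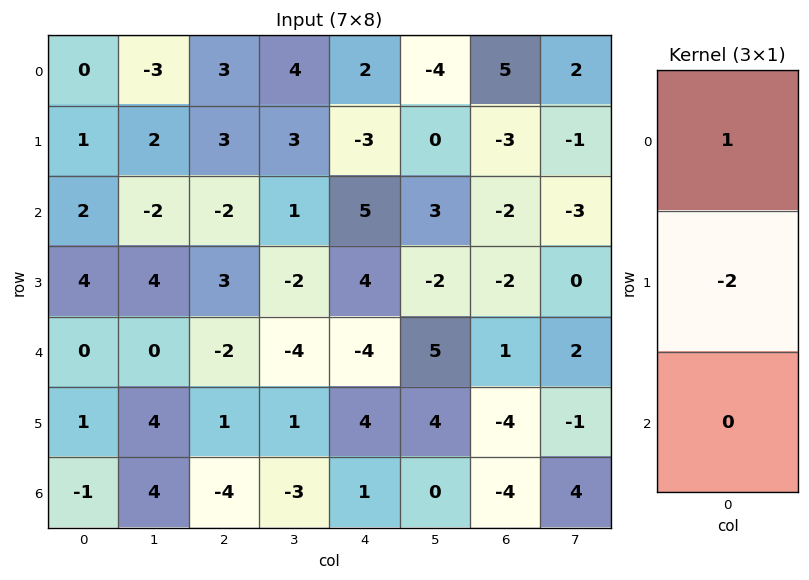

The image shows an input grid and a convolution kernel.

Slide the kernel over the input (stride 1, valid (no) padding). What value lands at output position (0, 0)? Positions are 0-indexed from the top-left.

The receptive field on the input at this output position is [0 / 1 / 2]. Elementwise product with the kernel and sum: 0·1 + 1·-2.

-2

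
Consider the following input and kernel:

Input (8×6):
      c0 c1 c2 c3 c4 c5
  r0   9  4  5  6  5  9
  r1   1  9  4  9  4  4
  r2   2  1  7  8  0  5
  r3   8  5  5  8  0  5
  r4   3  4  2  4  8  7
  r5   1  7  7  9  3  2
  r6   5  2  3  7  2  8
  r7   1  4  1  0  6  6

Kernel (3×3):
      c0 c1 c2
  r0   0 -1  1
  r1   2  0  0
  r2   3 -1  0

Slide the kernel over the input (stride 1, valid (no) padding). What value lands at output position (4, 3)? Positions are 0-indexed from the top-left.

The receptive field on the input at this output position is [4 8 7 / 9 3 2 / 7 2 8]. Elementwise product with the kernel and sum: 8·-1 + 7·1 + 9·2 + 7·3 + 2·-1.

36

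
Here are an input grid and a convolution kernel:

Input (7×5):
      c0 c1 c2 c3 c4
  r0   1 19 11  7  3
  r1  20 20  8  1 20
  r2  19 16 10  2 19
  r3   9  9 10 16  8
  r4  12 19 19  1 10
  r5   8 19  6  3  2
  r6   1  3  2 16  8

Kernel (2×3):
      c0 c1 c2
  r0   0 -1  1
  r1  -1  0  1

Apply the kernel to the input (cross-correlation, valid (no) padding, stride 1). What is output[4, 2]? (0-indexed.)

The receptive field on the input at this output position is [19 1 10 / 6 3 2]. Elementwise product with the kernel and sum: 1·-1 + 10·1 + 6·-1 + 2·1.

5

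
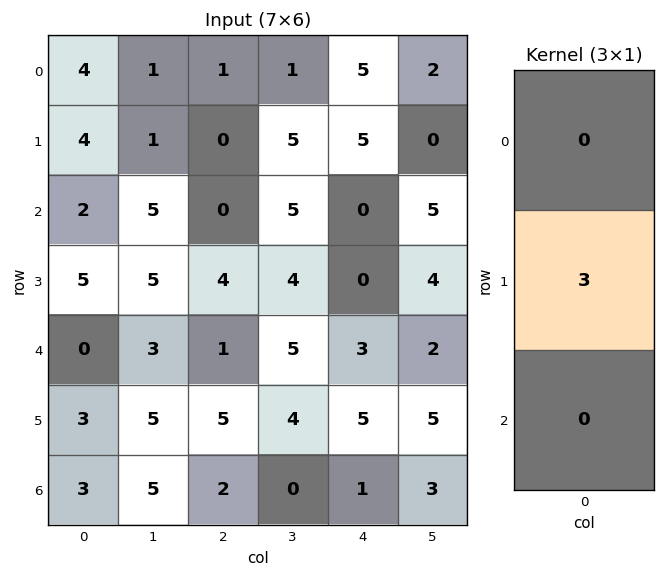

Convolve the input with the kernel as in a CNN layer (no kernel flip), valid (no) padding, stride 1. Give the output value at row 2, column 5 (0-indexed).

12

The receptive field on the input at this output position is [5 / 4 / 2]. Elementwise product with the kernel and sum: 4·3.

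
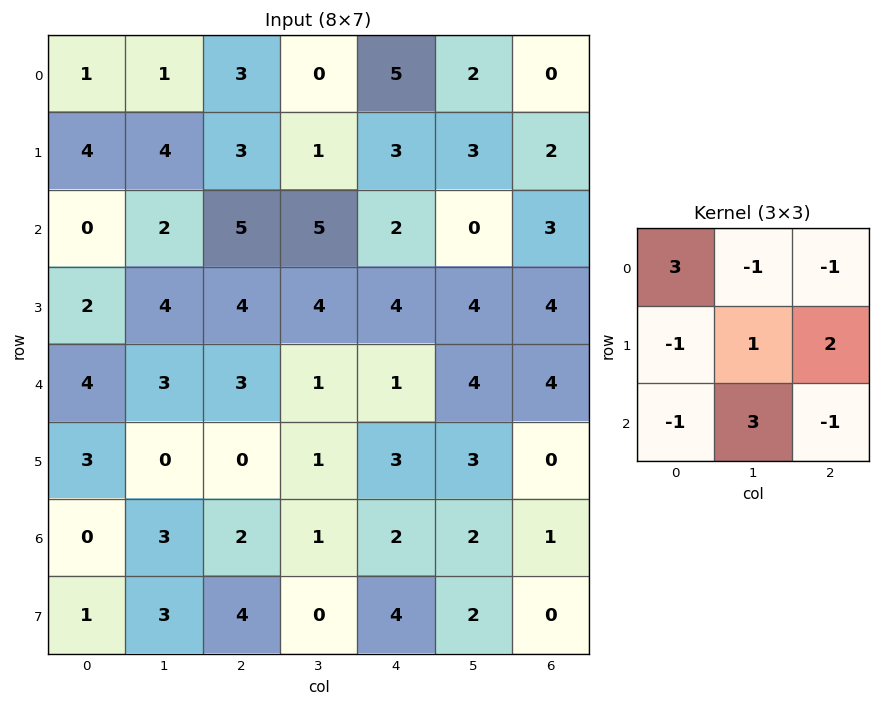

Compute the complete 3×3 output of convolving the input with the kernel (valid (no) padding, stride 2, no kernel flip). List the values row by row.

Output[0,0]: The receptive field on the input at this output position is [1 1 3 / 4 4 3 / 0 2 5]. Elementwise product with the kernel and sum: 1·3 + 1·-1 + 3·-1 + 4·-1 + 4·1 + 3·2 + 0·-1 + 2·3 + 5·-1.
Output[0,1]: The receptive field on the input at this output position is [3 0 5 / 3 1 3 / 5 5 2]. Elementwise product with the kernel and sum: 3·3 + 0·-1 + 5·-1 + 3·-1 + 1·1 + 3·2 + 5·-1 + 5·3 + 2·-1.

6 16 12
5 15 18
10 13 -2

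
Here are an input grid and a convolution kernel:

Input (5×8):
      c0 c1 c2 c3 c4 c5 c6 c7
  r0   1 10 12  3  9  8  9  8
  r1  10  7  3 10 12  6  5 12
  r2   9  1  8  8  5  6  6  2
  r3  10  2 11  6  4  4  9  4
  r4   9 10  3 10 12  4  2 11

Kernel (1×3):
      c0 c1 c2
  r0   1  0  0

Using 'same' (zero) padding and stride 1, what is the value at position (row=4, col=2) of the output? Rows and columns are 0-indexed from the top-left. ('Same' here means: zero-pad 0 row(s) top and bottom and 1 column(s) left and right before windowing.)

10

The receptive field on the zero-padded input at this output position is [10 3 10]. Elementwise product with the kernel and sum: 10·1.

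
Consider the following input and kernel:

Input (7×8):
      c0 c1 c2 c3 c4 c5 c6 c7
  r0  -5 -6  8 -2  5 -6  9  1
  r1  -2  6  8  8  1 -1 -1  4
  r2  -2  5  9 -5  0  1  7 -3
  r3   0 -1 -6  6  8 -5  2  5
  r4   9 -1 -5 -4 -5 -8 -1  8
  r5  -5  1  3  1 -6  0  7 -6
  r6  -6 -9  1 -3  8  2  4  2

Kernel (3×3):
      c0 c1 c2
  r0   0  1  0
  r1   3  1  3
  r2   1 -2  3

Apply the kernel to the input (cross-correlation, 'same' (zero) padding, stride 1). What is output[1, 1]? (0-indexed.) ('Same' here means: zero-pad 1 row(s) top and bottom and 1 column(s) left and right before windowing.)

33

The receptive field on the zero-padded input at this output position is [-5 -6 8 / -2 6 8 / -2 5 9]. Elementwise product with the kernel and sum: -6·1 + -2·3 + 6·1 + 8·3 + -2·1 + 5·-2 + 9·3.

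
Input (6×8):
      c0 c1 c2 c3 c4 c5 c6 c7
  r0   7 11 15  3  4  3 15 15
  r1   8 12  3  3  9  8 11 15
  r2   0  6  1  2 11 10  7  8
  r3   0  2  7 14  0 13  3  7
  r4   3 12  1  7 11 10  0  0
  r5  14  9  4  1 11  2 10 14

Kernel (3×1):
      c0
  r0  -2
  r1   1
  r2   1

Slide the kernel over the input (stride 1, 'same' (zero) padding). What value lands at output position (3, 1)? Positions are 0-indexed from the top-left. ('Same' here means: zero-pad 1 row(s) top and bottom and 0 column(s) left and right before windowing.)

2

The receptive field on the zero-padded input at this output position is [6 / 2 / 12]. Elementwise product with the kernel and sum: 6·-2 + 2·1 + 12·1.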